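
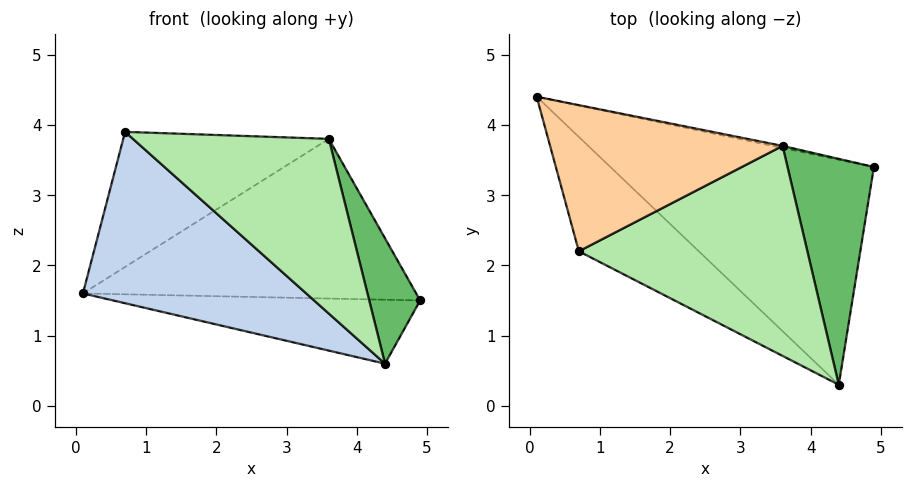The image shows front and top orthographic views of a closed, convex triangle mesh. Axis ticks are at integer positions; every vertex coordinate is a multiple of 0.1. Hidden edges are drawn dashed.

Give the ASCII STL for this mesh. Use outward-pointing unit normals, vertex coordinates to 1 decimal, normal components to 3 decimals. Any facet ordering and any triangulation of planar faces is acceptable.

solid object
 facet normal 0.037 0.273 -0.961
  outer loop
   vertex 4.4 0.3 0.6
   vertex 0.1 4.4 1.6
   vertex 4.9 3.4 1.5
  endloop
 endfacet
 facet normal -0.678 -0.611 -0.408
  outer loop
   vertex 0.7 2.2 3.9
   vertex 0.1 4.4 1.6
   vertex 4.4 0.3 0.6
  endloop
 endfacet
 facet normal 0.204 0.979 -0.013
  outer loop
   vertex 3.6 3.7 3.8
   vertex 4.9 3.4 1.5
   vertex 0.1 4.4 1.6
  endloop
 endfacet
 facet normal -0.310 0.645 0.698
  outer loop
   vertex 3.6 3.7 3.8
   vertex 0.1 4.4 1.6
   vertex 0.7 2.2 3.9
  endloop
 endfacet
 facet normal 0.820 -0.277 0.500
  outer loop
   vertex 3.6 3.7 3.8
   vertex 4.4 0.3 0.6
   vertex 4.9 3.4 1.5
  endloop
 endfacet
 facet normal 0.336 -0.602 0.724
  outer loop
   vertex 3.6 3.7 3.8
   vertex 0.7 2.2 3.9
   vertex 4.4 0.3 0.6
  endloop
 endfacet
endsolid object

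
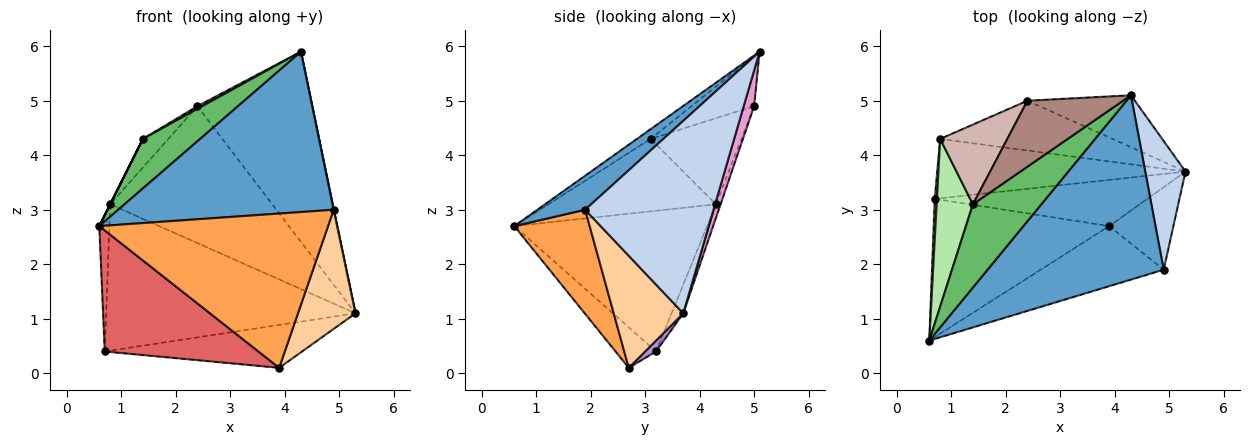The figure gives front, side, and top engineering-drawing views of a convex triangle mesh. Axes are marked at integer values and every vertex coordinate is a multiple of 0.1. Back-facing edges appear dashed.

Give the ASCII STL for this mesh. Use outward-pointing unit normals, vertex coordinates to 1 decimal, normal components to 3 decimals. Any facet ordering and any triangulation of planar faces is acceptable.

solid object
 facet normal 0.144 -0.650 0.747
  outer loop
   vertex 4.9 1.9 3.0
   vertex 4.3 5.1 5.9
   vertex 0.6 0.6 2.7
  endloop
 endfacet
 facet normal 0.979 -0.002 0.204
  outer loop
   vertex 4.9 1.9 3.0
   vertex 5.3 3.7 1.1
   vertex 4.3 5.1 5.9
  endloop
 endfacet
 facet normal 0.294 -0.891 -0.347
  outer loop
   vertex 4.9 1.9 3.0
   vertex 0.6 0.6 2.7
   vertex 3.9 2.7 0.1
  endloop
 endfacet
 facet normal 0.705 -0.583 -0.404
  outer loop
   vertex 4.9 1.9 3.0
   vertex 3.9 2.7 0.1
   vertex 5.3 3.7 1.1
  endloop
 endfacet
 facet normal -0.121 -0.507 0.853
  outer loop
   vertex 1.4 3.1 4.3
   vertex 0.6 0.6 2.7
   vertex 4.3 5.1 5.9
  endloop
 endfacet
 facet normal -0.894 0.000 0.447
  outer loop
   vertex 1.4 3.1 4.3
   vertex 0.8 4.3 3.1
   vertex 0.6 0.6 2.7
  endloop
 endfacet
 facet normal -0.171 -0.649 -0.741
  outer loop
   vertex 0.7 3.2 0.4
   vertex 3.9 2.7 0.1
   vertex 0.6 0.6 2.7
  endloop
 endfacet
 facet normal -0.999 0.052 0.016
  outer loop
   vertex 0.7 3.2 0.4
   vertex 0.6 0.6 2.7
   vertex 0.8 4.3 3.1
  endloop
 endfacet
 facet normal 0.038 0.680 -0.732
  outer loop
   vertex 0.7 3.2 0.4
   vertex 5.3 3.7 1.1
   vertex 3.9 2.7 0.1
  endloop
 endfacet
 facet normal -0.043 0.926 -0.376
  outer loop
   vertex 0.7 3.2 0.4
   vertex 0.8 4.3 3.1
   vertex 5.3 3.7 1.1
  endloop
 endfacet
 facet normal -0.464 -0.035 0.885
  outer loop
   vertex 2.4 5.0 4.9
   vertex 1.4 3.1 4.3
   vertex 4.3 5.1 5.9
  endloop
 endfacet
 facet normal -0.770 0.216 0.601
  outer loop
   vertex 2.4 5.0 4.9
   vertex 0.8 4.3 3.1
   vertex 1.4 3.1 4.3
  endloop
 endfacet
 facet normal 0.087 0.961 -0.262
  outer loop
   vertex 2.4 5.0 4.9
   vertex 4.3 5.1 5.9
   vertex 5.3 3.7 1.1
  endloop
 endfacet
 facet normal -0.027 0.939 -0.342
  outer loop
   vertex 2.4 5.0 4.9
   vertex 5.3 3.7 1.1
   vertex 0.8 4.3 3.1
  endloop
 endfacet
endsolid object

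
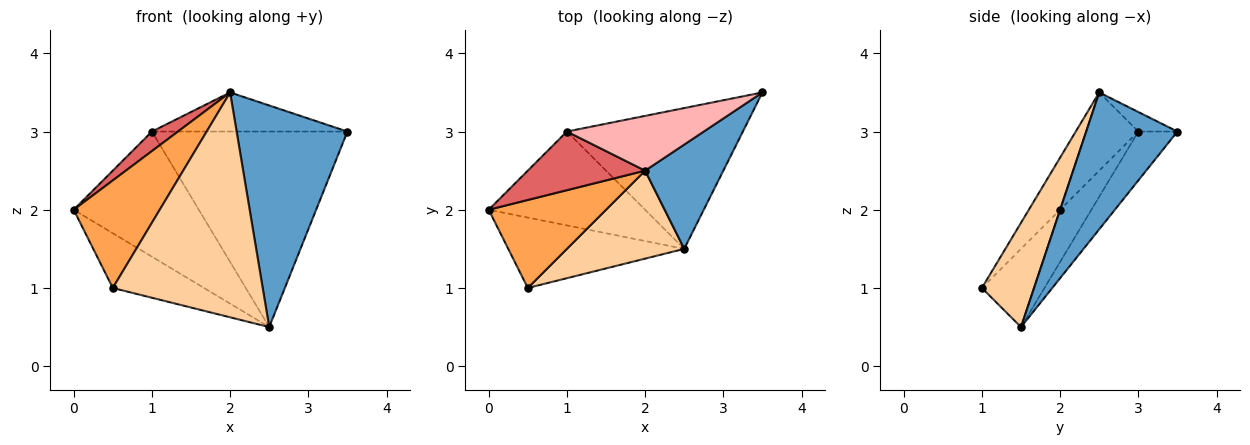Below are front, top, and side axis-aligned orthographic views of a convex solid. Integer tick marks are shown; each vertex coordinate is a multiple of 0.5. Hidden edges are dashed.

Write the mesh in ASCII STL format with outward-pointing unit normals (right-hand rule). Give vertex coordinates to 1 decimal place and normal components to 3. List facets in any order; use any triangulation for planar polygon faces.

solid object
 facet normal 0.598 -0.726 0.341
  outer loop
   vertex 2.0 2.5 3.5
   vertex 2.5 1.5 0.5
   vertex 3.5 3.5 3.0
  endloop
 endfacet
 facet normal -0.331 0.579 -0.745
  outer loop
   vertex 0.5 1.0 1.0
   vertex 0.0 2.0 2.0
   vertex 2.5 1.5 0.5
  endloop
 endfacet
 facet normal -0.271 -0.745 0.610
  outer loop
   vertex 0.5 1.0 1.0
   vertex 2.0 2.5 3.5
   vertex 0.0 2.0 2.0
  endloop
 endfacet
 facet normal 0.308 -0.886 0.347
  outer loop
   vertex 0.5 1.0 1.0
   vertex 2.5 1.5 0.5
   vertex 2.0 2.5 3.5
  endloop
 endfacet
 facet normal -0.196 0.784 -0.588
  outer loop
   vertex 1.0 3.0 3.0
   vertex 2.5 1.5 0.5
   vertex 0.0 2.0 2.0
  endloop
 endfacet
 facet normal -0.160 0.801 -0.577
  outer loop
   vertex 1.0 3.0 3.0
   vertex 3.5 3.5 3.0
   vertex 2.5 1.5 0.5
  endloop
 endfacet
 facet normal -0.535 -0.267 0.802
  outer loop
   vertex 1.0 3.0 3.0
   vertex 0.0 2.0 2.0
   vertex 2.0 2.5 3.5
  endloop
 endfacet
 facet normal -0.115 0.577 0.808
  outer loop
   vertex 1.0 3.0 3.0
   vertex 2.0 2.5 3.5
   vertex 3.5 3.5 3.0
  endloop
 endfacet
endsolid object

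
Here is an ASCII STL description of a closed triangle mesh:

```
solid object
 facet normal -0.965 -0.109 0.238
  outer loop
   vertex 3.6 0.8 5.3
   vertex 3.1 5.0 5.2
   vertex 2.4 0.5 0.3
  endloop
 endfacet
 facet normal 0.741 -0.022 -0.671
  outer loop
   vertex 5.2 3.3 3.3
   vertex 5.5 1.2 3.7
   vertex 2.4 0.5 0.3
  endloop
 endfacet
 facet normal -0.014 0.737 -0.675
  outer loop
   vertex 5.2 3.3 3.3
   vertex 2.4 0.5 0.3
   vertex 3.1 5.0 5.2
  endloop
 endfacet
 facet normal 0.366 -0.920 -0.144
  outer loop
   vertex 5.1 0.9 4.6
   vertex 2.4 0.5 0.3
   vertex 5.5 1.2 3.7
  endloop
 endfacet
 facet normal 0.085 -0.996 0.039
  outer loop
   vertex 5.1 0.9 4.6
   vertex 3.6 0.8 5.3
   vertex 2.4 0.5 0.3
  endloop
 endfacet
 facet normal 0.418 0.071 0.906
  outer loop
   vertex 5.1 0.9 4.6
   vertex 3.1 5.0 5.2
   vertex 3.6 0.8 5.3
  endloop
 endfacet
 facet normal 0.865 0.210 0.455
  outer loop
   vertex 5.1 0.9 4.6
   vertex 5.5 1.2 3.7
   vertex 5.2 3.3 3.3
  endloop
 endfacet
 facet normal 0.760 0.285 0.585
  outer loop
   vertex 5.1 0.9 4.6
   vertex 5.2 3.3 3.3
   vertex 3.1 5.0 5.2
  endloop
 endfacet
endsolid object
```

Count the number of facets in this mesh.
8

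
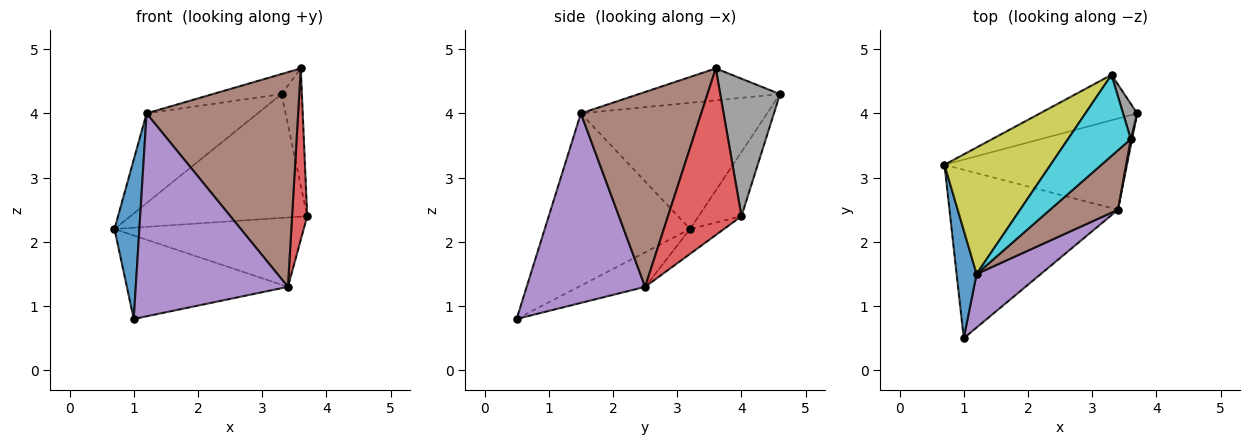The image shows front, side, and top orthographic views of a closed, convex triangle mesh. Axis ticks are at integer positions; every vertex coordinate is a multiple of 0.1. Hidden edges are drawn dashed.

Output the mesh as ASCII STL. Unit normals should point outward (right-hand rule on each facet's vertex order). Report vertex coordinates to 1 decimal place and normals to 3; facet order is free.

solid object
 facet normal -0.979 -0.168 0.114
  outer loop
   vertex 1.2 1.5 4.0
   vertex 0.7 3.2 2.2
   vertex 1.0 0.5 0.8
  endloop
 endfacet
 facet normal -0.108 0.602 -0.791
  outer loop
   vertex 3.4 2.5 1.3
   vertex 0.7 3.2 2.2
   vertex 3.7 4.0 2.4
  endloop
 endfacet
 facet normal -0.180 0.437 -0.881
  outer loop
   vertex 3.4 2.5 1.3
   vertex 1.0 0.5 0.8
   vertex 0.7 3.2 2.2
  endloop
 endfacet
 facet normal 0.979 -0.201 0.008
  outer loop
   vertex 3.4 2.5 1.3
   vertex 3.7 4.0 2.4
   vertex 3.6 3.6 4.7
  endloop
 endfacet
 facet normal 0.601 -0.773 0.204
  outer loop
   vertex 3.4 2.5 1.3
   vertex 1.2 1.5 4.0
   vertex 1.0 0.5 0.8
  endloop
 endfacet
 facet normal 0.608 -0.765 0.212
  outer loop
   vertex 3.4 2.5 1.3
   vertex 3.6 3.6 4.7
   vertex 1.2 1.5 4.0
  endloop
 endfacet
 facet normal -0.222 0.915 -0.336
  outer loop
   vertex 3.3 4.6 4.3
   vertex 3.7 4.0 2.4
   vertex 0.7 3.2 2.2
  endloop
 endfacet
 facet normal 0.942 0.321 0.097
  outer loop
   vertex 3.3 4.6 4.3
   vertex 3.6 3.6 4.7
   vertex 3.7 4.0 2.4
  endloop
 endfacet
 facet normal -0.696 0.415 0.585
  outer loop
   vertex 3.3 4.6 4.3
   vertex 0.7 3.2 2.2
   vertex 1.2 1.5 4.0
  endloop
 endfacet
 facet normal -0.442 0.215 0.871
  outer loop
   vertex 3.3 4.6 4.3
   vertex 1.2 1.5 4.0
   vertex 3.6 3.6 4.7
  endloop
 endfacet
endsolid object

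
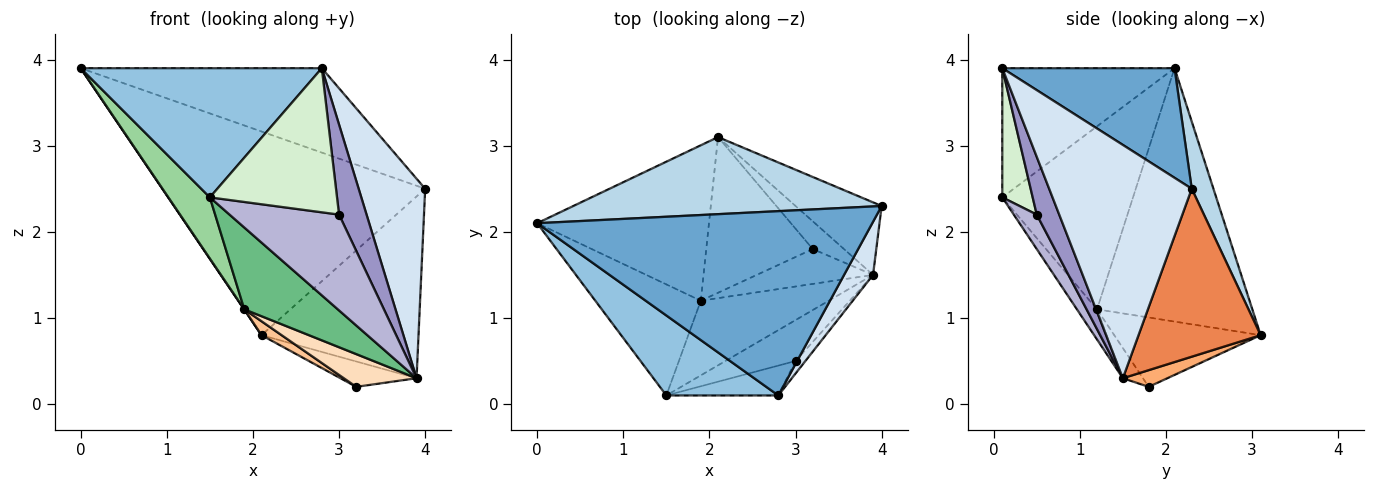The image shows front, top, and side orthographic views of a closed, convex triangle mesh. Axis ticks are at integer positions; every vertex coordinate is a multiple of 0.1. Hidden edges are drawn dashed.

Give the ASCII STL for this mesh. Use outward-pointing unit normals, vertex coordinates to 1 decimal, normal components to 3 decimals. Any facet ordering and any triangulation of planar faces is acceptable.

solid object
 facet normal 0.285 0.399 0.871
  outer loop
   vertex 2.8 0.1 3.9
   vertex 4.0 2.3 2.5
   vertex 0.0 2.1 3.9
  endloop
 endfacet
 facet normal -0.519 -0.727 0.450
  outer loop
   vertex 1.5 0.1 2.4
   vertex 2.8 0.1 3.9
   vertex 0.0 2.1 3.9
  endloop
 endfacet
 facet normal 0.077 0.933 0.353
  outer loop
   vertex 2.1 3.1 0.8
   vertex 0.0 2.1 3.9
   vertex 4.0 2.3 2.5
  endloop
 endfacet
 facet normal 0.901 -0.420 0.112
  outer loop
   vertex 3.9 1.5 0.3
   vertex 4.0 2.3 2.5
   vertex 2.8 0.1 3.9
  endloop
 endfacet
 facet normal 0.586 0.753 -0.300
  outer loop
   vertex 3.9 1.5 0.3
   vertex 2.1 3.1 0.8
   vertex 4.0 2.3 2.5
  endloop
 endfacet
 facet normal 0.367 0.627 -0.687
  outer loop
   vertex 3.9 1.5 0.3
   vertex 3.2 1.8 0.2
   vertex 2.1 3.1 0.8
  endloop
 endfacet
 facet normal -0.544 -0.075 -0.836
  outer loop
   vertex 1.9 1.2 1.1
   vertex 2.1 3.1 0.8
   vertex 3.2 1.8 0.2
  endloop
 endfacet
 facet normal -0.186 -0.672 -0.717
  outer loop
   vertex 1.9 1.2 1.1
   vertex 3.2 1.8 0.2
   vertex 3.9 1.5 0.3
  endloop
 endfacet
 facet normal -0.157 -0.730 -0.666
  outer loop
   vertex 1.9 1.2 1.1
   vertex 3.9 1.5 0.3
   vertex 1.5 0.1 2.4
  endloop
 endfacet
 facet normal -0.835 -0.265 -0.482
  outer loop
   vertex 1.9 1.2 1.1
   vertex 1.5 0.1 2.4
   vertex 0.0 2.1 3.9
  endloop
 endfacet
 facet normal -0.828 -0.001 -0.561
  outer loop
   vertex 1.9 1.2 1.1
   vertex 0.0 2.1 3.9
   vertex 2.1 3.1 0.8
  endloop
 endfacet
 facet normal 0.228 -0.953 -0.198
  outer loop
   vertex 3.0 0.5 2.2
   vertex 2.8 0.1 3.9
   vertex 1.5 0.1 2.4
  endloop
 endfacet
 facet normal 0.629 -0.770 -0.107
  outer loop
   vertex 3.0 0.5 2.2
   vertex 3.9 1.5 0.3
   vertex 2.8 0.1 3.9
  endloop
 endfacet
 facet normal 0.189 -0.903 -0.386
  outer loop
   vertex 3.0 0.5 2.2
   vertex 1.5 0.1 2.4
   vertex 3.9 1.5 0.3
  endloop
 endfacet
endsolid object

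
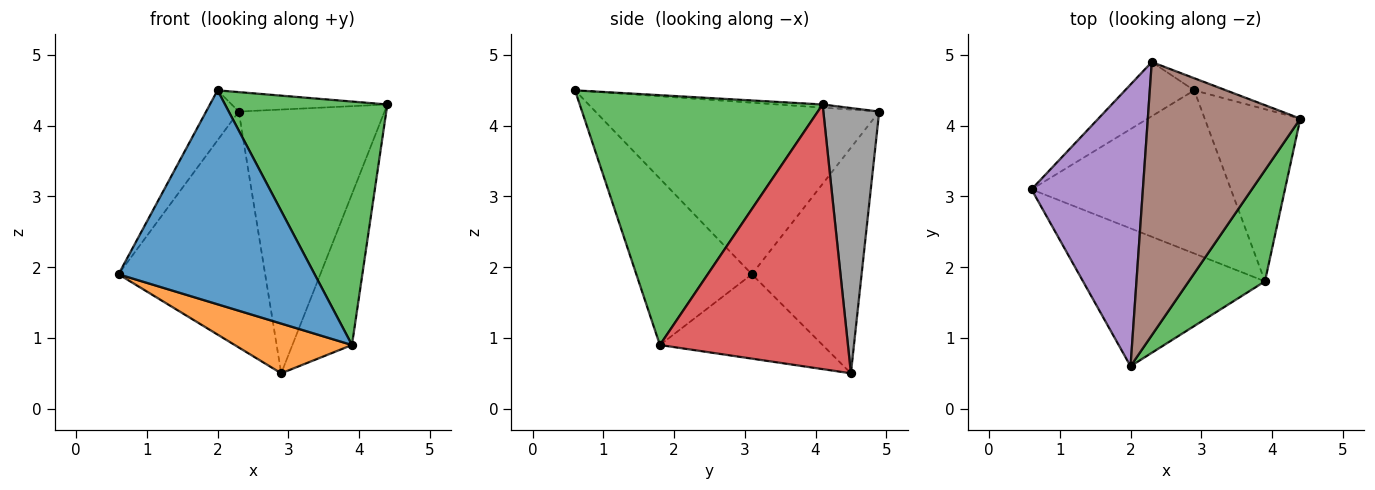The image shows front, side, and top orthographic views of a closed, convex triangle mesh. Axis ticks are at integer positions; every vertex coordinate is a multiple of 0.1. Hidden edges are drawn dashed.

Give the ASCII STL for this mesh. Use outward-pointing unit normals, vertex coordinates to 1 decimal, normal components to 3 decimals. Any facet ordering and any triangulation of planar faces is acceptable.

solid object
 facet normal -0.444 -0.753 -0.485
  outer loop
   vertex 3.9 1.8 0.9
   vertex 2.0 0.6 4.5
   vertex 0.6 3.1 1.9
  endloop
 endfacet
 facet normal -0.375 -0.270 -0.887
  outer loop
   vertex 3.9 1.8 0.9
   vertex 0.6 3.1 1.9
   vertex 2.9 4.5 0.5
  endloop
 endfacet
 facet normal 0.806 -0.539 0.246
  outer loop
   vertex 3.9 1.8 0.9
   vertex 4.4 4.1 4.3
   vertex 2.0 0.6 4.5
  endloop
 endfacet
 facet normal 0.901 0.286 -0.326
  outer loop
   vertex 3.9 1.8 0.9
   vertex 2.9 4.5 0.5
   vertex 4.4 4.1 4.3
  endloop
 endfacet
 facet normal -0.835 0.096 0.542
  outer loop
   vertex 2.3 4.9 4.2
   vertex 0.6 3.1 1.9
   vertex 2.0 0.6 4.5
  endloop
 endfacet
 facet normal -0.020 0.071 0.997
  outer loop
   vertex 2.3 4.9 4.2
   vertex 2.0 0.6 4.5
   vertex 4.4 4.1 4.3
  endloop
 endfacet
 facet normal -0.589 0.787 -0.181
  outer loop
   vertex 2.3 4.9 4.2
   vertex 2.9 4.5 0.5
   vertex 0.6 3.1 1.9
  endloop
 endfacet
 facet normal 0.357 0.933 -0.043
  outer loop
   vertex 2.3 4.9 4.2
   vertex 4.4 4.1 4.3
   vertex 2.9 4.5 0.5
  endloop
 endfacet
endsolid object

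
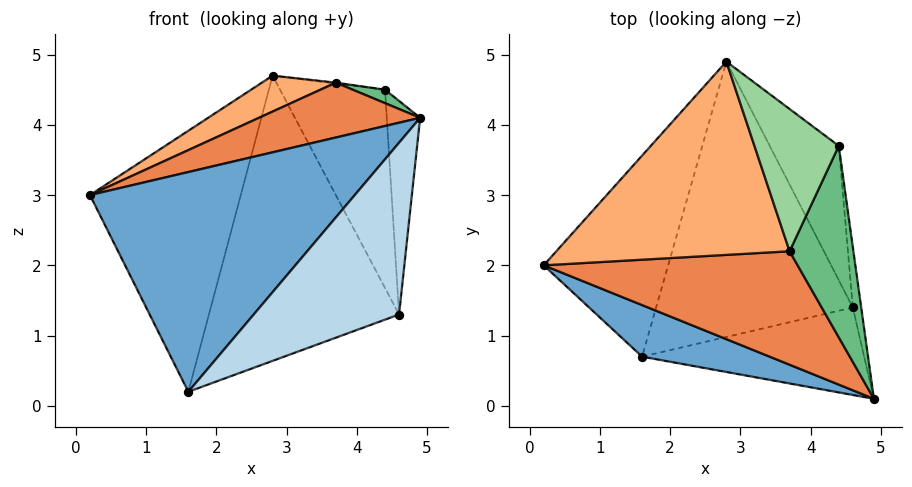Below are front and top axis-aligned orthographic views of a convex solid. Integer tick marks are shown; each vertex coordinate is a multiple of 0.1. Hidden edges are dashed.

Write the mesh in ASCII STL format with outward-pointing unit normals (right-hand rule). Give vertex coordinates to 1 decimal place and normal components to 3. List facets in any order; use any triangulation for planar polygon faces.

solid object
 facet normal -0.408 -0.889 0.209
  outer loop
   vertex 1.6 0.7 0.2
   vertex 4.9 0.1 4.1
   vertex 0.2 2.0 3.0
  endloop
 endfacet
 facet normal -0.436 0.713 -0.549
  outer loop
   vertex 1.6 0.7 0.2
   vertex 0.2 2.0 3.0
   vertex 2.8 4.9 4.7
  endloop
 endfacet
 facet normal 0.351 -0.835 -0.425
  outer loop
   vertex 4.6 1.4 1.3
   vertex 4.9 0.1 4.1
   vertex 1.6 0.7 0.2
  endloop
 endfacet
 facet normal 0.086 0.717 -0.692
  outer loop
   vertex 4.6 1.4 1.3
   vertex 1.6 0.7 0.2
   vertex 2.8 4.9 4.7
  endloop
 endfacet
 facet normal -0.361 -0.406 0.840
  outer loop
   vertex 3.7 2.2 4.6
   vertex 0.2 2.0 3.0
   vertex 4.9 0.1 4.1
  endloop
 endfacet
 facet normal -0.402 -0.167 0.900
  outer loop
   vertex 3.7 2.2 4.6
   vertex 2.8 4.9 4.7
   vertex 0.2 2.0 3.0
  endloop
 endfacet
 facet normal 0.989 0.142 -0.040
  outer loop
   vertex 4.4 3.7 4.5
   vertex 4.9 0.1 4.1
   vertex 4.6 1.4 1.3
  endloop
 endfacet
 facet normal 0.483 0.725 -0.491
  outer loop
   vertex 4.4 3.7 4.5
   vertex 4.6 1.4 1.3
   vertex 2.8 4.9 4.7
  endloop
 endfacet
 facet normal 0.281 -0.067 0.957
  outer loop
   vertex 4.4 3.7 4.5
   vertex 3.7 2.2 4.6
   vertex 4.9 0.1 4.1
  endloop
 endfacet
 facet normal 0.129 0.006 0.992
  outer loop
   vertex 4.4 3.7 4.5
   vertex 2.8 4.9 4.7
   vertex 3.7 2.2 4.6
  endloop
 endfacet
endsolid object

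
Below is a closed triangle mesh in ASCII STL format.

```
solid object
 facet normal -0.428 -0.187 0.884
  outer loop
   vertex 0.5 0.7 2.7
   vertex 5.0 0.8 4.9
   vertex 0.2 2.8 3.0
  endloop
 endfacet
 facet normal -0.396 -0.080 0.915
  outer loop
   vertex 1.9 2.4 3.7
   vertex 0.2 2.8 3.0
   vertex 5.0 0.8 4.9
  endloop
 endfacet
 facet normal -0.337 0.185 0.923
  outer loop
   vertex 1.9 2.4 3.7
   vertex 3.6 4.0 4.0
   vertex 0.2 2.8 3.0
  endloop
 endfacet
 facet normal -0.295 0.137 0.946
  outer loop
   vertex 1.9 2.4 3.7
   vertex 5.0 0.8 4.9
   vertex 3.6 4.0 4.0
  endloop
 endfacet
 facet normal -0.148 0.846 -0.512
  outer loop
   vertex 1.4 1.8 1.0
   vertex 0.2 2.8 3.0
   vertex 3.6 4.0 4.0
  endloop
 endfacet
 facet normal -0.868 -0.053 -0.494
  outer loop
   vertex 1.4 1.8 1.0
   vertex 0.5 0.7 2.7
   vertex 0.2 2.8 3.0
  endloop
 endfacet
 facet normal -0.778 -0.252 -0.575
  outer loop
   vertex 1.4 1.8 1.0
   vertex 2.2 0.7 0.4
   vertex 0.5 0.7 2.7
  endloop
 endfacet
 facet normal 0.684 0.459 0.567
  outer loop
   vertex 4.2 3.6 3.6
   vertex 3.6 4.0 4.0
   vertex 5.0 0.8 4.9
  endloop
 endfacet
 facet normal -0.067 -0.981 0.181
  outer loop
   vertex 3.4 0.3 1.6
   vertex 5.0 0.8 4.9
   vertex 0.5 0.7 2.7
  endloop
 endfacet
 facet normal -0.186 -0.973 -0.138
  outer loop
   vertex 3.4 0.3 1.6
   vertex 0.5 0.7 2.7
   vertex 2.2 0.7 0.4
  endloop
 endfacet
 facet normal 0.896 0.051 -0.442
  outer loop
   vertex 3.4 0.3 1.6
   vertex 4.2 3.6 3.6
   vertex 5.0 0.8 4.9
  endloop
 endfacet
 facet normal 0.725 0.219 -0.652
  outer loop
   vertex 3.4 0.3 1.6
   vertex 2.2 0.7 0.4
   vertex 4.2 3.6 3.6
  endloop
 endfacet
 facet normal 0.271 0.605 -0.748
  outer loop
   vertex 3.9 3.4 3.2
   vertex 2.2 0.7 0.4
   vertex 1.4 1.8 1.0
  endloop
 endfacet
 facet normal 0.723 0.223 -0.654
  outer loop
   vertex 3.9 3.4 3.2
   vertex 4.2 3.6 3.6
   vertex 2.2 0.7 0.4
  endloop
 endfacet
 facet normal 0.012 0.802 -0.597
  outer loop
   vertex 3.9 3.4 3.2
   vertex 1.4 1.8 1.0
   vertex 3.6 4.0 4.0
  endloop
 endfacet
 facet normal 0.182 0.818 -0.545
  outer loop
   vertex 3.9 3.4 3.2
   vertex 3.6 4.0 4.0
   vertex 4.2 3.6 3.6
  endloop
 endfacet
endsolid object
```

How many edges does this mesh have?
24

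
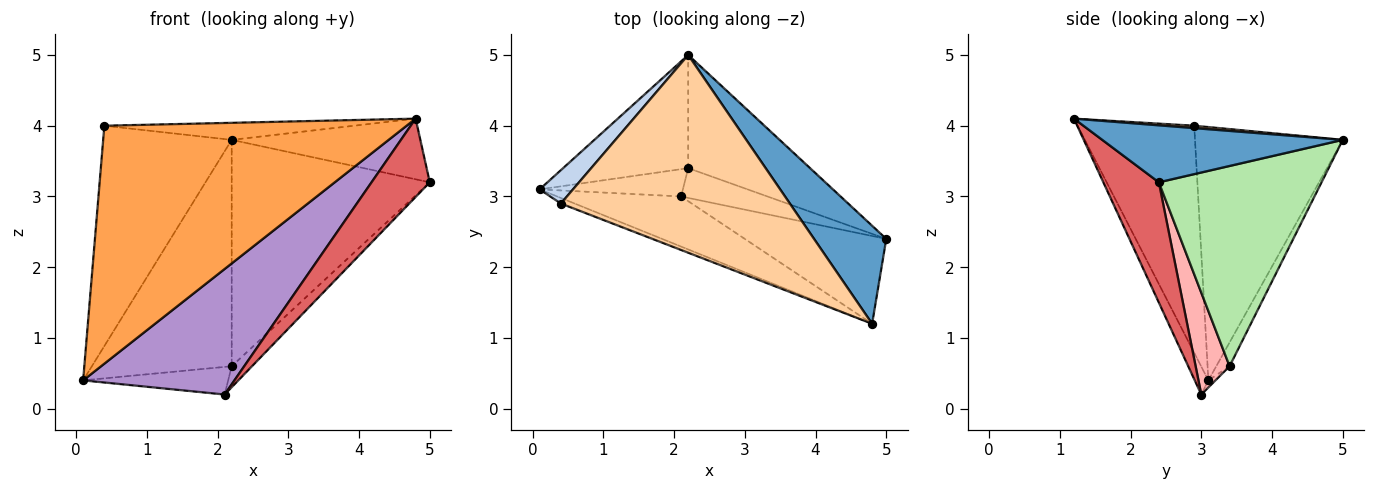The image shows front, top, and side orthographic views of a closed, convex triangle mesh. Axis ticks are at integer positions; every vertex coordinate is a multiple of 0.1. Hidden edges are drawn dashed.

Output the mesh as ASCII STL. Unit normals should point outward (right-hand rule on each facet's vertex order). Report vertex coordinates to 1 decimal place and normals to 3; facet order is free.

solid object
 facet normal 0.557 0.437 0.706
  outer loop
   vertex 4.8 1.2 4.1
   vertex 5.0 2.4 3.2
   vertex 2.2 5.0 3.8
  endloop
 endfacet
 facet normal -0.751 0.653 0.099
  outer loop
   vertex 0.4 2.9 4.0
   vertex 2.2 5.0 3.8
   vertex 0.1 3.1 0.4
  endloop
 endfacet
 facet normal -0.360 -0.933 -0.022
  outer loop
   vertex 0.4 2.9 4.0
   vertex 0.1 3.1 0.4
   vertex 4.8 1.2 4.1
  endloop
 endfacet
 facet normal 0.011 0.086 0.996
  outer loop
   vertex 0.4 2.9 4.0
   vertex 4.8 1.2 4.1
   vertex 2.2 5.0 3.8
  endloop
 endfacet
 facet normal -0.085 0.891 -0.446
  outer loop
   vertex 2.2 3.4 0.6
   vertex 0.1 3.1 0.4
   vertex 2.2 5.0 3.8
  endloop
 endfacet
 facet normal 0.592 0.721 -0.360
  outer loop
   vertex 2.2 3.4 0.6
   vertex 2.2 5.0 3.8
   vertex 5.0 2.4 3.2
  endloop
 endfacet
 facet normal 0.536 -0.562 -0.630
  outer loop
   vertex 2.1 3.0 0.2
   vertex 5.0 2.4 3.2
   vertex 4.8 1.2 4.1
  endloop
 endfacet
 facet normal 0.694 0.415 -0.588
  outer loop
   vertex 2.1 3.0 0.2
   vertex 2.2 3.4 0.6
   vertex 5.0 2.4 3.2
  endloop
 endfacet
 facet normal -0.083 -0.925 -0.370
  outer loop
   vertex 2.1 3.0 0.2
   vertex 4.8 1.2 4.1
   vertex 0.1 3.1 0.4
  endloop
 endfacet
 facet normal -0.035 0.711 -0.702
  outer loop
   vertex 2.1 3.0 0.2
   vertex 0.1 3.1 0.4
   vertex 2.2 3.4 0.6
  endloop
 endfacet
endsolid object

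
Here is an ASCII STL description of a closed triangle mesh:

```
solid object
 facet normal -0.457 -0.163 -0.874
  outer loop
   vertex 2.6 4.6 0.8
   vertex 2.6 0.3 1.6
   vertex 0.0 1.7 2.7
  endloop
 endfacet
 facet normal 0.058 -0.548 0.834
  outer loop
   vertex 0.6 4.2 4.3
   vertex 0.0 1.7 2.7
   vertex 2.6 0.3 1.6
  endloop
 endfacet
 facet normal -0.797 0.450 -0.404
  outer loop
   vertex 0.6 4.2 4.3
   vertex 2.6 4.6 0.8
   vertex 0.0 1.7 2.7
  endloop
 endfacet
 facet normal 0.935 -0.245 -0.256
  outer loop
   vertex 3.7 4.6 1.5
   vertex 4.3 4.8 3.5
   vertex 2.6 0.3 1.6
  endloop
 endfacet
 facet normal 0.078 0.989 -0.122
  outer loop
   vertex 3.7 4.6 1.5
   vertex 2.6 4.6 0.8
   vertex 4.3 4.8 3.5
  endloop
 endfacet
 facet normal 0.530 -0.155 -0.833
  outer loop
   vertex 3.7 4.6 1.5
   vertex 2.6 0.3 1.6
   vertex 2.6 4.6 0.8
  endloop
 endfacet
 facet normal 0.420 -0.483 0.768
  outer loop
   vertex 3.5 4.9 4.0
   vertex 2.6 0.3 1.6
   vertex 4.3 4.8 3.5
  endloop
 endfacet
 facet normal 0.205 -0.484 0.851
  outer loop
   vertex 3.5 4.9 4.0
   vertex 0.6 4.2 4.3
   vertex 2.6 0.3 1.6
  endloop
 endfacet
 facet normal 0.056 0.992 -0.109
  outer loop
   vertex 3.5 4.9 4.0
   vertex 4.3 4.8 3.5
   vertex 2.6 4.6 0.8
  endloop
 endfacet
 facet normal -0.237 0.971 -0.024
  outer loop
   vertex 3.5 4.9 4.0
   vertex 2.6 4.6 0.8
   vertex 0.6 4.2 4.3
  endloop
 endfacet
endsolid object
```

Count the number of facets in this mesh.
10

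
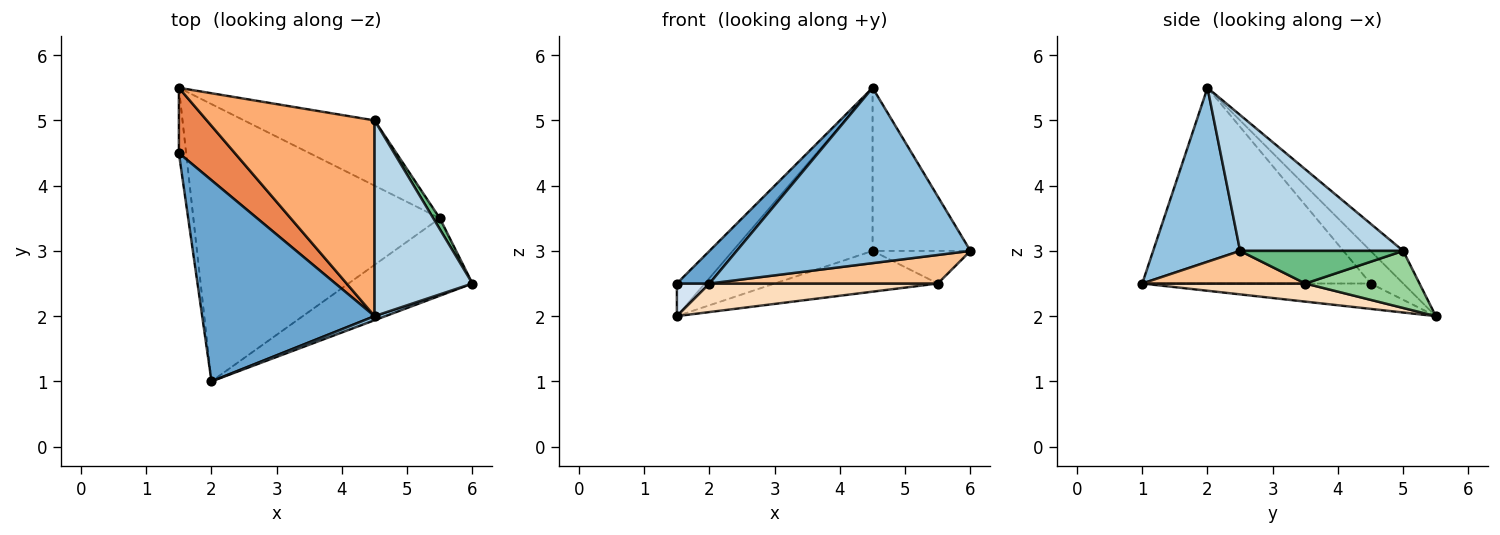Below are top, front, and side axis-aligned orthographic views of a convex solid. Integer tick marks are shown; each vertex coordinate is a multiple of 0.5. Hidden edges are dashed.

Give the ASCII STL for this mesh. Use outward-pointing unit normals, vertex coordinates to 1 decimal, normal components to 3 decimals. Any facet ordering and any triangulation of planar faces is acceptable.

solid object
 facet normal -0.746 -0.107 0.657
  outer loop
   vertex 4.5 2.0 5.5
   vertex 1.5 4.5 2.5
   vertex 2.0 1.0 2.5
  endloop
 endfacet
 facet normal 0.349 -0.937 0.022
  outer loop
   vertex 4.5 2.0 5.5
   vertex 2.0 1.0 2.5
   vertex 6.0 2.5 3.0
  endloop
 endfacet
 facet normal 0.730 0.438 0.525
  outer loop
   vertex 4.5 5.0 3.0
   vertex 4.5 2.0 5.5
   vertex 6.0 2.5 3.0
  endloop
 endfacet
 facet normal -0.953 -0.136 -0.272
  outer loop
   vertex 1.5 5.5 2.0
   vertex 2.0 1.0 2.5
   vertex 1.5 4.5 2.5
  endloop
 endfacet
 facet normal -0.463 0.396 0.793
  outer loop
   vertex 1.5 5.5 2.0
   vertex 1.5 4.5 2.5
   vertex 4.5 2.0 5.5
  endloop
 endfacet
 facet normal -0.148 0.633 0.760
  outer loop
   vertex 1.5 5.5 2.0
   vertex 4.5 2.0 5.5
   vertex 4.5 5.0 3.0
  endloop
 endfacet
 facet normal 0.240 -0.336 -0.911
  outer loop
   vertex 5.5 3.5 2.5
   vertex 6.0 2.5 3.0
   vertex 2.0 1.0 2.5
  endloop
 endfacet
 facet normal 0.073 -0.102 -0.992
  outer loop
   vertex 5.5 3.5 2.5
   vertex 2.0 1.0 2.5
   vertex 1.5 5.5 2.0
  endloop
 endfacet
 facet normal 0.845 0.507 0.169
  outer loop
   vertex 5.5 3.5 2.5
   vertex 4.5 5.0 3.0
   vertex 6.0 2.5 3.0
  endloop
 endfacet
 facet normal 0.348 0.497 -0.795
  outer loop
   vertex 5.5 3.5 2.5
   vertex 1.5 5.5 2.0
   vertex 4.5 5.0 3.0
  endloop
 endfacet
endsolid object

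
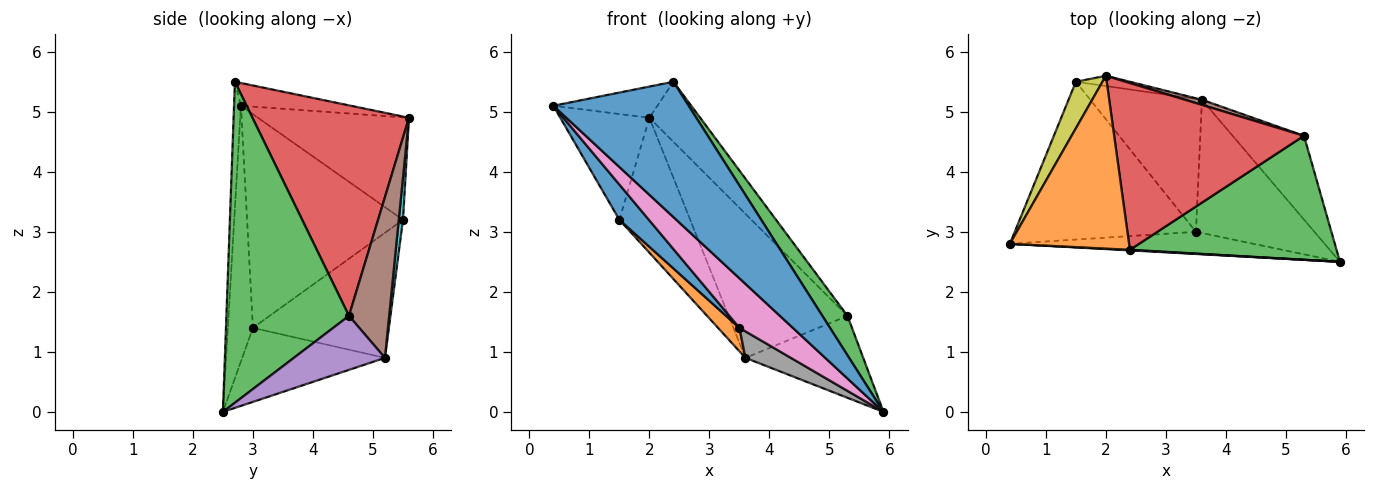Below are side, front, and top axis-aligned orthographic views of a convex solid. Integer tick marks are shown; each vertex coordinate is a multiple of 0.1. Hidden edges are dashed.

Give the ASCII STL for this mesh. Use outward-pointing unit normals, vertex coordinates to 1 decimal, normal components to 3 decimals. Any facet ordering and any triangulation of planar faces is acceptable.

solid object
 facet normal -0.051 -0.999 0.004
  outer loop
   vertex 2.4 2.7 5.5
   vertex 0.4 2.8 5.1
   vertex 5.9 2.5 0.0
  endloop
 endfacet
 facet normal -0.185 0.175 0.967
  outer loop
   vertex 2.4 2.7 5.5
   vertex 2.0 5.6 4.9
   vertex 0.4 2.8 5.1
  endloop
 endfacet
 facet normal 0.829 -0.170 0.533
  outer loop
   vertex 5.3 4.6 1.6
   vertex 2.4 2.7 5.5
   vertex 5.9 2.5 0.0
  endloop
 endfacet
 facet normal 0.722 0.234 0.651
  outer loop
   vertex 5.3 4.6 1.6
   vertex 2.0 5.6 4.9
   vertex 2.4 2.7 5.5
  endloop
 endfacet
 facet normal 0.476 0.615 -0.629
  outer loop
   vertex 5.3 4.6 1.6
   vertex 5.9 2.5 0.0
   vertex 3.6 5.2 0.9
  endloop
 endfacet
 facet normal 0.320 0.947 0.033
  outer loop
   vertex 5.3 4.6 1.6
   vertex 3.6 5.2 0.9
   vertex 2.0 5.6 4.9
  endloop
 endfacet
 facet normal -0.394 -0.839 -0.375
  outer loop
   vertex 3.5 3.0 1.4
   vertex 5.9 2.5 0.0
   vertex 0.4 2.8 5.1
  endloop
 endfacet
 facet normal -0.522 -0.166 -0.836
  outer loop
   vertex 3.5 3.0 1.4
   vertex 3.6 5.2 0.9
   vertex 5.9 2.5 0.0
  endloop
 endfacet
 facet normal -0.841 0.496 0.218
  outer loop
   vertex 1.5 5.5 3.2
   vertex 0.4 2.8 5.1
   vertex 2.0 5.6 4.9
  endloop
 endfacet
 facet normal 0.059 0.995 -0.076
  outer loop
   vertex 1.5 5.5 3.2
   vertex 2.0 5.6 4.9
   vertex 3.6 5.2 0.9
  endloop
 endfacet
 facet normal -0.755 -0.143 -0.640
  outer loop
   vertex 1.5 5.5 3.2
   vertex 3.5 3.0 1.4
   vertex 0.4 2.8 5.1
  endloop
 endfacet
 facet normal -0.741 -0.117 -0.661
  outer loop
   vertex 1.5 5.5 3.2
   vertex 3.6 5.2 0.9
   vertex 3.5 3.0 1.4
  endloop
 endfacet
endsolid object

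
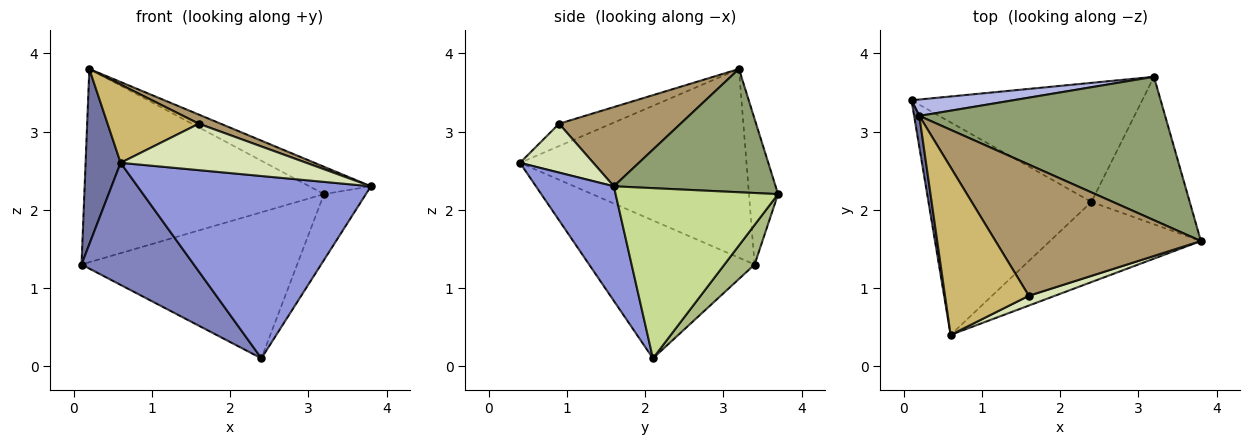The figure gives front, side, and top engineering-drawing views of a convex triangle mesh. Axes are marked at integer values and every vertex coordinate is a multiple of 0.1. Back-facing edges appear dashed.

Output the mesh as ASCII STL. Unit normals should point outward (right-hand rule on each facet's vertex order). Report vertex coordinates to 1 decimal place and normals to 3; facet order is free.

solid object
 facet normal -0.988 -0.153 0.027
  outer loop
   vertex 0.2 3.2 3.8
   vertex 0.1 3.4 1.3
   vertex 0.6 0.4 2.6
  endloop
 endfacet
 facet normal -0.592 -0.402 -0.699
  outer loop
   vertex 2.4 2.1 0.1
   vertex 0.6 0.4 2.6
   vertex 0.1 3.4 1.3
  endloop
 endfacet
 facet normal 0.292 -0.875 -0.385
  outer loop
   vertex 2.4 2.1 0.1
   vertex 3.8 1.6 2.3
   vertex 0.6 0.4 2.6
  endloop
 endfacet
 facet normal -0.120 0.989 0.084
  outer loop
   vertex 3.2 3.7 2.2
   vertex 0.1 3.4 1.3
   vertex 0.2 3.2 3.8
  endloop
 endfacet
 facet normal 0.442 0.168 0.881
  outer loop
   vertex 3.2 3.7 2.2
   vertex 0.2 3.2 3.8
   vertex 3.8 1.6 2.3
  endloop
 endfacet
 facet normal 0.108 0.771 -0.628
  outer loop
   vertex 3.2 3.7 2.2
   vertex 2.4 2.1 0.1
   vertex 0.1 3.4 1.3
  endloop
 endfacet
 facet normal 0.845 0.218 -0.488
  outer loop
   vertex 3.2 3.7 2.2
   vertex 3.8 1.6 2.3
   vertex 2.4 2.1 0.1
  endloop
 endfacet
 facet normal 0.360 -0.913 0.192
  outer loop
   vertex 1.6 0.9 3.1
   vertex 0.6 0.4 2.6
   vertex 3.8 1.6 2.3
  endloop
 endfacet
 facet normal 0.359 -0.065 0.931
  outer loop
   vertex 1.6 0.9 3.1
   vertex 3.8 1.6 2.3
   vertex 0.2 3.2 3.8
  endloop
 endfacet
 facet normal -0.235 -0.411 0.881
  outer loop
   vertex 1.6 0.9 3.1
   vertex 0.2 3.2 3.8
   vertex 0.6 0.4 2.6
  endloop
 endfacet
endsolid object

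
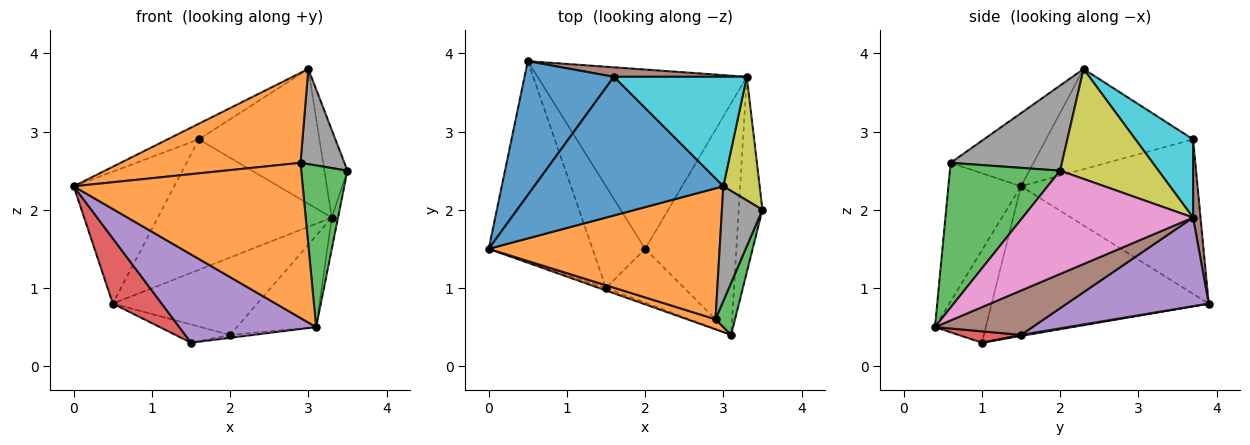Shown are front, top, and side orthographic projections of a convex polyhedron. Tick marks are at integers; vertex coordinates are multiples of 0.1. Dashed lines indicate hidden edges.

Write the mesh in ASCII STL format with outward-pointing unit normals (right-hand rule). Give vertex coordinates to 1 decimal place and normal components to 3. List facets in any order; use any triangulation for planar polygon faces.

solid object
 facet normal -0.776 0.442 0.449
  outer loop
   vertex 1.6 3.7 2.9
   vertex 0.5 3.9 0.8
   vertex 0.0 1.5 2.3
  endloop
 endfacet
 facet normal -0.302 -0.951 0.062
  outer loop
   vertex 2.9 0.6 2.6
   vertex 0.0 1.5 2.3
   vertex 3.1 0.4 0.5
  endloop
 endfacet
 facet normal 0.915 -0.383 0.124
  outer loop
   vertex 2.9 0.6 2.6
   vertex 3.1 0.4 0.5
   vertex 3.5 2.0 2.5
  endloop
 endfacet
 facet normal -0.808 -0.182 -0.560
  outer loop
   vertex 1.5 1.0 0.3
   vertex 0.0 1.5 2.3
   vertex 0.5 3.9 0.8
  endloop
 endfacet
 facet normal -0.348 -0.937 -0.027
  outer loop
   vertex 1.5 1.0 0.3
   vertex 3.1 0.4 0.5
   vertex 0.0 1.5 2.3
  endloop
 endfacet
 facet normal 0.043 0.996 0.073
  outer loop
   vertex 3.3 3.7 1.9
   vertex 0.5 3.9 0.8
   vertex 1.6 3.7 2.9
  endloop
 endfacet
 facet normal 0.974 0.036 -0.223
  outer loop
   vertex 3.3 3.7 1.9
   vertex 3.5 2.0 2.5
   vertex 3.1 0.4 0.5
  endloop
 endfacet
 facet normal 0.851 -0.336 0.405
  outer loop
   vertex 3.0 2.3 3.8
   vertex 2.9 0.6 2.6
   vertex 3.5 2.0 2.5
  endloop
 endfacet
 facet normal 0.927 0.217 0.306
  outer loop
   vertex 3.0 2.3 3.8
   vertex 3.5 2.0 2.5
   vertex 3.3 3.7 1.9
  endloop
 endfacet
 facet normal 0.348 0.728 0.591
  outer loop
   vertex 3.0 2.3 3.8
   vertex 3.3 3.7 1.9
   vertex 1.6 3.7 2.9
  endloop
 endfacet
 facet normal -0.466 0.099 0.879
  outer loop
   vertex 3.0 2.3 3.8
   vertex 1.6 3.7 2.9
   vertex 0.0 1.5 2.3
  endloop
 endfacet
 facet normal -0.253 -0.548 0.797
  outer loop
   vertex 3.0 2.3 3.8
   vertex 0.0 1.5 2.3
   vertex 2.9 0.6 2.6
  endloop
 endfacet
 facet normal 0.020 0.177 -0.984
  outer loop
   vertex 2.0 1.5 0.4
   vertex 1.5 1.0 0.3
   vertex 0.5 3.9 0.8
  endloop
 endfacet
 facet normal 0.144 0.054 -0.988
  outer loop
   vertex 2.0 1.5 0.4
   vertex 3.1 0.4 0.5
   vertex 1.5 1.0 0.3
  endloop
 endfacet
 facet normal 0.363 0.369 -0.856
  outer loop
   vertex 2.0 1.5 0.4
   vertex 0.5 3.9 0.8
   vertex 3.3 3.7 1.9
  endloop
 endfacet
 facet normal 0.412 0.335 -0.848
  outer loop
   vertex 2.0 1.5 0.4
   vertex 3.3 3.7 1.9
   vertex 3.1 0.4 0.5
  endloop
 endfacet
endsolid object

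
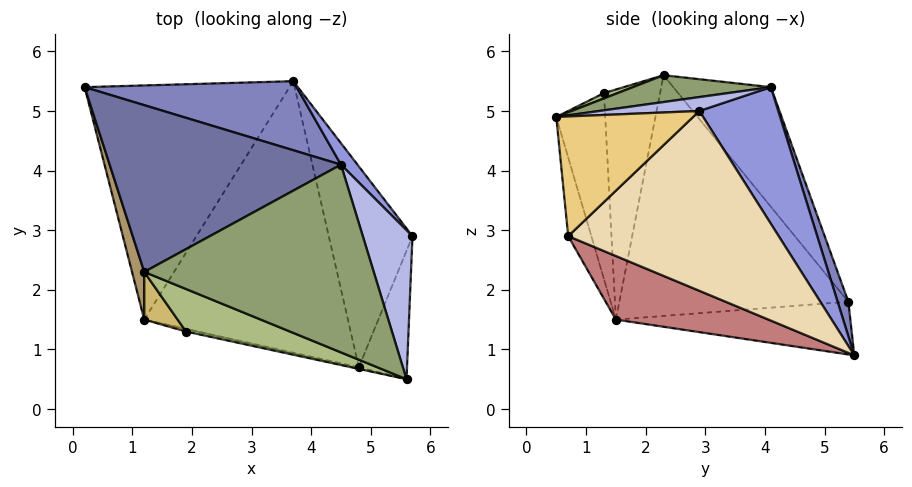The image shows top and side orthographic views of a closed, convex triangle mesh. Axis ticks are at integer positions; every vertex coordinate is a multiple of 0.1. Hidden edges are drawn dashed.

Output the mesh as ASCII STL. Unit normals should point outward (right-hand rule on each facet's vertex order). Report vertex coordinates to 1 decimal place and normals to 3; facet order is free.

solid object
 facet normal -0.335 0.685 0.647
  outer loop
   vertex 4.5 4.1 5.4
   vertex 0.2 5.4 1.8
   vertex 1.2 2.3 5.6
  endloop
 endfacet
 facet normal 0.047 0.956 0.289
  outer loop
   vertex 4.5 4.1 5.4
   vertex 3.7 5.5 0.9
   vertex 0.2 5.4 1.8
  endloop
 endfacet
 facet normal 0.719 0.690 0.087
  outer loop
   vertex 4.5 4.1 5.4
   vertex 5.7 2.9 5.0
   vertex 3.7 5.5 0.9
  endloop
 endfacet
 facet normal 0.269 -0.051 0.962
  outer loop
   vertex 4.5 4.1 5.4
   vertex 5.6 0.5 4.9
   vertex 5.7 2.9 5.0
  endloop
 endfacet
 facet normal 0.115 -0.102 0.988
  outer loop
   vertex 4.5 4.1 5.4
   vertex 1.2 2.3 5.6
   vertex 5.6 0.5 4.9
  endloop
 endfacet
 facet normal 0.049 -0.255 0.966
  outer loop
   vertex 1.9 1.3 5.3
   vertex 5.6 0.5 4.9
   vertex 1.2 2.3 5.6
  endloop
 endfacet
 facet normal -0.249 0.011 -0.968
  outer loop
   vertex 1.2 1.5 1.5
   vertex 0.2 5.4 1.8
   vertex 3.7 5.5 0.9
  endloop
 endfacet
 facet normal -0.213 -0.977 -0.012
  outer loop
   vertex 1.2 1.5 1.5
   vertex 5.6 0.5 4.9
   vertex 1.9 1.3 5.3
  endloop
 endfacet
 facet normal -0.967 -0.252 0.049
  outer loop
   vertex 1.2 1.5 1.5
   vertex 1.2 2.3 5.6
   vertex 0.2 5.4 1.8
  endloop
 endfacet
 facet normal -0.797 -0.593 0.116
  outer loop
   vertex 1.2 1.5 1.5
   vertex 1.9 1.3 5.3
   vertex 1.2 2.3 5.6
  endloop
 endfacet
 facet normal 0.927 -0.023 -0.373
  outer loop
   vertex 4.8 0.7 2.9
   vertex 5.7 2.9 5.0
   vertex 5.6 0.5 4.9
  endloop
 endfacet
 facet normal 0.906 0.032 -0.422
  outer loop
   vertex 4.8 0.7 2.9
   vertex 3.7 5.5 0.9
   vertex 5.7 2.9 5.0
  endloop
 endfacet
 facet normal -0.212 -0.977 -0.013
  outer loop
   vertex 4.8 0.7 2.9
   vertex 5.6 0.5 4.9
   vertex 1.2 1.5 1.5
  endloop
 endfacet
 facet normal 0.283 -0.313 -0.907
  outer loop
   vertex 4.8 0.7 2.9
   vertex 1.2 1.5 1.5
   vertex 3.7 5.5 0.9
  endloop
 endfacet
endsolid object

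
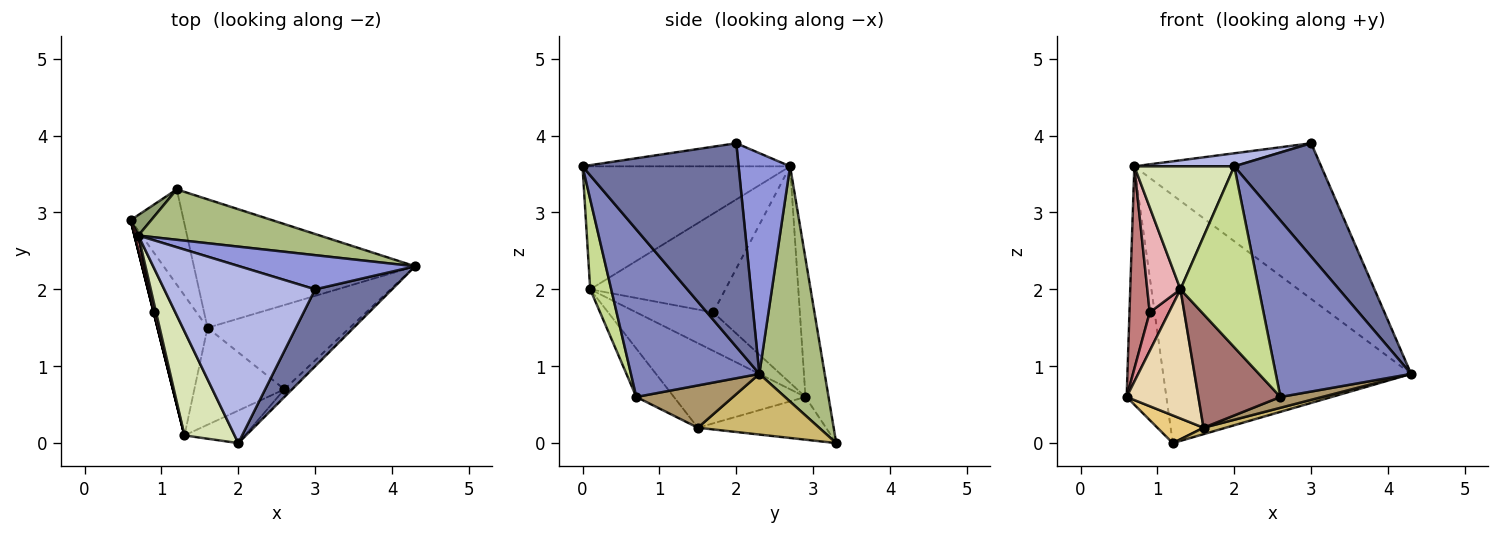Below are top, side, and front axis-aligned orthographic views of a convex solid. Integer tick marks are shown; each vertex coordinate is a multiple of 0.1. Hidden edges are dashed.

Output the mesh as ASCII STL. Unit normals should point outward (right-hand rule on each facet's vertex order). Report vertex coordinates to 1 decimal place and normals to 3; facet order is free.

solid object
 facet normal 0.830 -0.462 0.313
  outer loop
   vertex 3.0 2.0 3.9
   vertex 2.0 0.0 3.6
   vertex 4.3 2.3 0.9
  endloop
 endfacet
 facet normal 0.688 -0.725 -0.032
  outer loop
   vertex 2.6 0.7 0.6
   vertex 4.3 2.3 0.9
   vertex 2.0 0.0 3.6
  endloop
 endfacet
 facet normal 0.260 0.943 0.207
  outer loop
   vertex 0.7 2.7 3.6
   vertex 3.0 2.0 3.9
   vertex 4.3 2.3 0.9
  endloop
 endfacet
 facet normal -0.151 -0.073 0.986
  outer loop
   vertex 0.7 2.7 3.6
   vertex 2.0 0.0 3.6
   vertex 3.0 2.0 3.9
  endloop
 endfacet
 facet normal -0.501 0.862 0.074
  outer loop
   vertex 1.2 3.3 0.0
   vertex 0.6 2.9 0.6
   vertex 0.7 2.7 3.6
  endloop
 endfacet
 facet normal 0.250 0.949 0.193
  outer loop
   vertex 1.2 3.3 0.0
   vertex 0.7 2.7 3.6
   vertex 4.3 2.3 0.9
  endloop
 endfacet
 facet normal 0.255 -0.952 -0.171
  outer loop
   vertex 1.3 0.1 2.0
   vertex 2.6 0.7 0.6
   vertex 2.0 0.0 3.6
  endloop
 endfacet
 facet normal -0.846 -0.407 0.345
  outer loop
   vertex 1.3 0.1 2.0
   vertex 2.0 0.0 3.6
   vertex 0.7 2.7 3.6
  endloop
 endfacet
 facet normal 0.283 -0.122 -0.951
  outer loop
   vertex 1.6 1.5 0.2
   vertex 4.3 2.3 0.9
   vertex 2.6 0.7 0.6
  endloop
 endfacet
 facet normal 0.264 -0.048 -0.963
  outer loop
   vertex 1.6 1.5 0.2
   vertex 1.2 3.3 0.0
   vertex 4.3 2.3 0.9
  endloop
 endfacet
 facet normal -0.612 -0.220 -0.759
  outer loop
   vertex 1.6 1.5 0.2
   vertex 0.6 2.9 0.6
   vertex 1.2 3.3 0.0
  endloop
 endfacet
 facet normal -0.779 -0.425 -0.460
  outer loop
   vertex 1.6 1.5 0.2
   vertex 1.3 0.1 2.0
   vertex 0.6 2.9 0.6
  endloop
 endfacet
 facet normal -0.329 -0.718 -0.613
  outer loop
   vertex 1.6 1.5 0.2
   vertex 2.6 0.7 0.6
   vertex 1.3 0.1 2.0
  endloop
 endfacet
 facet normal -0.974 -0.228 0.017
  outer loop
   vertex 0.9 1.7 1.7
   vertex 0.7 2.7 3.6
   vertex 0.6 2.9 0.6
  endloop
 endfacet
 facet normal -0.970 -0.243 0.000
  outer loop
   vertex 0.9 1.7 1.7
   vertex 0.6 2.9 0.6
   vertex 1.3 0.1 2.0
  endloop
 endfacet
 facet normal -0.971 -0.238 0.023
  outer loop
   vertex 0.9 1.7 1.7
   vertex 1.3 0.1 2.0
   vertex 0.7 2.7 3.6
  endloop
 endfacet
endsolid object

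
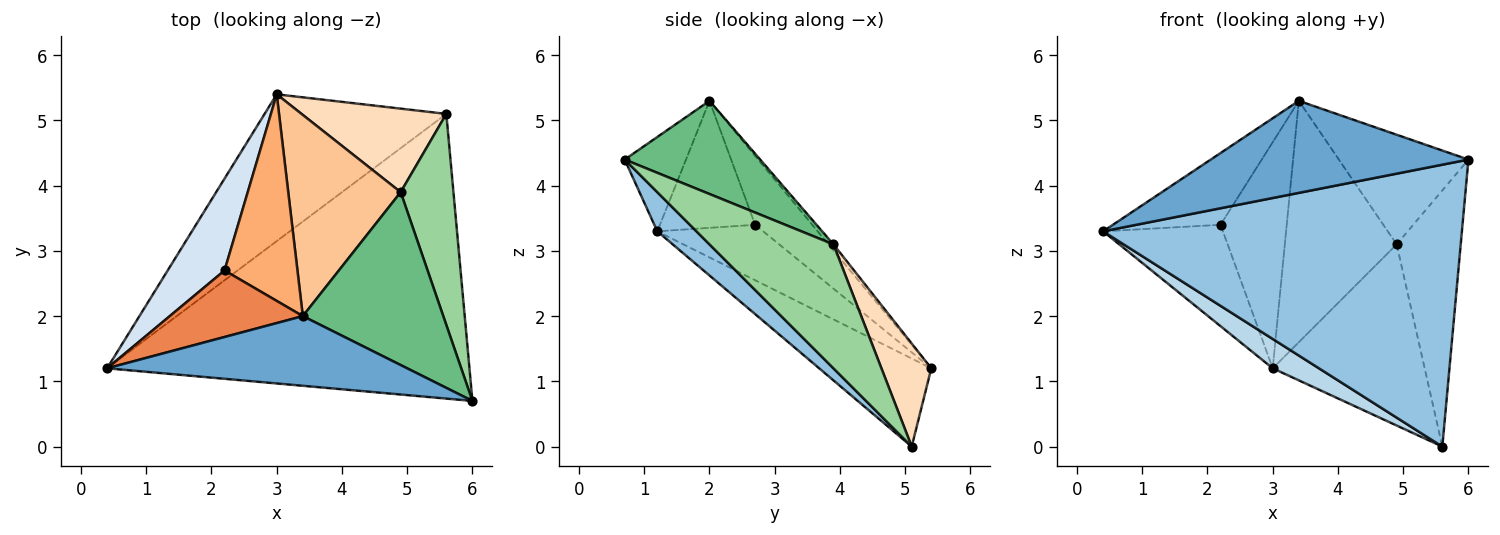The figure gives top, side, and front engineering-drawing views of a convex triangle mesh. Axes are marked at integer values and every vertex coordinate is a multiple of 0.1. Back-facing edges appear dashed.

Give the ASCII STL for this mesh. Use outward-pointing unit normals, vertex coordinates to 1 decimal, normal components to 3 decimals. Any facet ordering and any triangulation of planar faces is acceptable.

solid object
 facet normal -0.186 -0.783 0.593
  outer loop
   vertex 3.4 2.0 5.3
   vertex 0.4 1.2 3.3
   vertex 6.0 0.7 4.4
  endloop
 endfacet
 facet normal 0.077 -0.702 -0.709
  outer loop
   vertex 5.6 5.1 0.0
   vertex 6.0 0.7 4.4
   vertex 0.4 1.2 3.3
  endloop
 endfacet
 facet normal -0.429 -0.177 -0.886
  outer loop
   vertex 5.6 5.1 0.0
   vertex 0.4 1.2 3.3
   vertex 3.0 5.4 1.2
  endloop
 endfacet
 facet normal -0.548 0.620 0.562
  outer loop
   vertex 2.2 2.7 3.4
   vertex 3.0 5.4 1.2
   vertex 0.4 1.2 3.3
  endloop
 endfacet
 facet normal -0.544 0.615 0.570
  outer loop
   vertex 2.2 2.7 3.4
   vertex 0.4 1.2 3.3
   vertex 3.4 2.0 5.3
  endloop
 endfacet
 facet normal -0.537 0.623 0.569
  outer loop
   vertex 2.2 2.7 3.4
   vertex 3.4 2.0 5.3
   vertex 3.0 5.4 1.2
  endloop
 endfacet
 facet normal -0.034 0.768 0.640
  outer loop
   vertex 4.9 3.9 3.1
   vertex 3.0 5.4 1.2
   vertex 3.4 2.0 5.3
  endloop
 endfacet
 facet normal 0.286 0.870 0.401
  outer loop
   vertex 4.9 3.9 3.1
   vertex 5.6 5.1 0.0
   vertex 3.0 5.4 1.2
  endloop
 endfacet
 facet normal 0.489 0.467 0.737
  outer loop
   vertex 4.9 3.9 3.1
   vertex 3.4 2.0 5.3
   vertex 6.0 0.7 4.4
  endloop
 endfacet
 facet normal 0.831 0.429 0.354
  outer loop
   vertex 4.9 3.9 3.1
   vertex 6.0 0.7 4.4
   vertex 5.6 5.1 0.0
  endloop
 endfacet
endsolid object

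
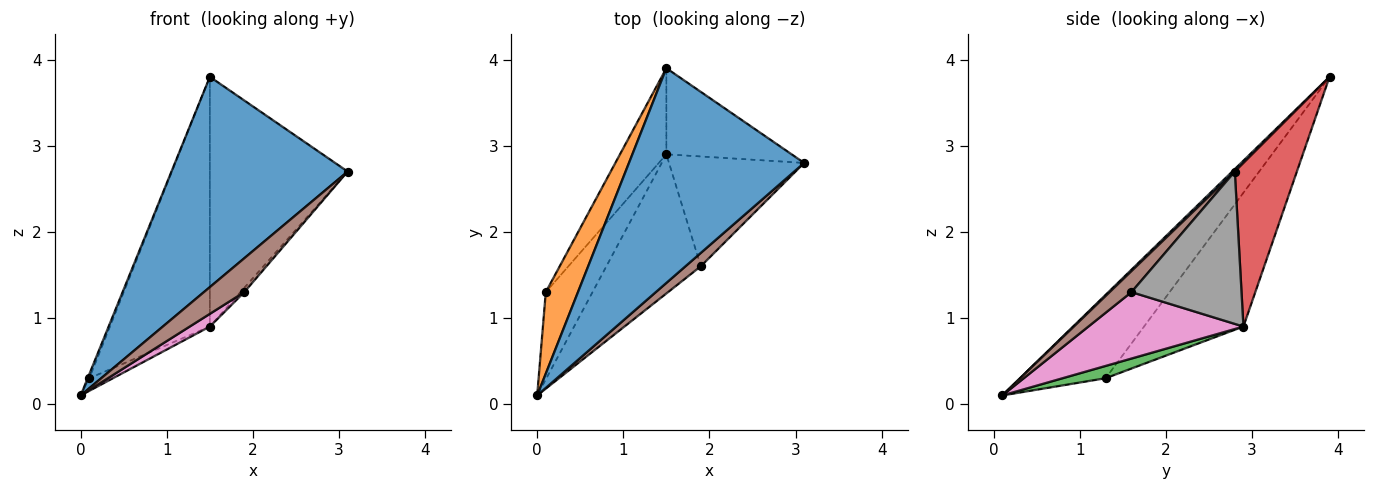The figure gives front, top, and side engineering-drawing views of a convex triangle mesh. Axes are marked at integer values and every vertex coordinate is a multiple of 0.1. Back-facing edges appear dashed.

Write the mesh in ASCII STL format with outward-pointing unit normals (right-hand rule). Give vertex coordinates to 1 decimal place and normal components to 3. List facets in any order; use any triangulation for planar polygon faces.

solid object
 facet normal 0.010 -0.700 0.714
  outer loop
   vertex 1.5 3.9 3.8
   vertex 0.0 0.1 0.1
   vertex 3.1 2.8 2.7
  endloop
 endfacet
 facet normal -0.933 0.018 0.360
  outer loop
   vertex 0.1 1.3 0.3
   vertex 0.0 0.1 0.1
   vertex 1.5 3.9 3.8
  endloop
 endfacet
 facet normal 0.252 0.139 -0.958
  outer loop
   vertex 1.5 2.9 0.9
   vertex 0.0 0.1 0.1
   vertex 0.1 1.3 0.3
  endloop
 endfacet
 facet normal 0.392 0.870 -0.300
  outer loop
   vertex 1.5 2.9 0.9
   vertex 1.5 3.9 3.8
   vertex 3.1 2.8 2.7
  endloop
 endfacet
 facet normal -0.685 0.689 -0.237
  outer loop
   vertex 1.5 2.9 0.9
   vertex 0.1 1.3 0.3
   vertex 1.5 3.9 3.8
  endloop
 endfacet
 facet normal 0.450 -0.831 0.327
  outer loop
   vertex 1.9 1.6 1.3
   vertex 3.1 2.8 2.7
   vertex 0.0 0.1 0.1
  endloop
 endfacet
 facet normal 0.574 -0.074 -0.816
  outer loop
   vertex 1.9 1.6 1.3
   vertex 0.0 0.1 0.1
   vertex 1.5 2.9 0.9
  endloop
 endfacet
 facet normal 0.748 0.026 -0.663
  outer loop
   vertex 1.9 1.6 1.3
   vertex 1.5 2.9 0.9
   vertex 3.1 2.8 2.7
  endloop
 endfacet
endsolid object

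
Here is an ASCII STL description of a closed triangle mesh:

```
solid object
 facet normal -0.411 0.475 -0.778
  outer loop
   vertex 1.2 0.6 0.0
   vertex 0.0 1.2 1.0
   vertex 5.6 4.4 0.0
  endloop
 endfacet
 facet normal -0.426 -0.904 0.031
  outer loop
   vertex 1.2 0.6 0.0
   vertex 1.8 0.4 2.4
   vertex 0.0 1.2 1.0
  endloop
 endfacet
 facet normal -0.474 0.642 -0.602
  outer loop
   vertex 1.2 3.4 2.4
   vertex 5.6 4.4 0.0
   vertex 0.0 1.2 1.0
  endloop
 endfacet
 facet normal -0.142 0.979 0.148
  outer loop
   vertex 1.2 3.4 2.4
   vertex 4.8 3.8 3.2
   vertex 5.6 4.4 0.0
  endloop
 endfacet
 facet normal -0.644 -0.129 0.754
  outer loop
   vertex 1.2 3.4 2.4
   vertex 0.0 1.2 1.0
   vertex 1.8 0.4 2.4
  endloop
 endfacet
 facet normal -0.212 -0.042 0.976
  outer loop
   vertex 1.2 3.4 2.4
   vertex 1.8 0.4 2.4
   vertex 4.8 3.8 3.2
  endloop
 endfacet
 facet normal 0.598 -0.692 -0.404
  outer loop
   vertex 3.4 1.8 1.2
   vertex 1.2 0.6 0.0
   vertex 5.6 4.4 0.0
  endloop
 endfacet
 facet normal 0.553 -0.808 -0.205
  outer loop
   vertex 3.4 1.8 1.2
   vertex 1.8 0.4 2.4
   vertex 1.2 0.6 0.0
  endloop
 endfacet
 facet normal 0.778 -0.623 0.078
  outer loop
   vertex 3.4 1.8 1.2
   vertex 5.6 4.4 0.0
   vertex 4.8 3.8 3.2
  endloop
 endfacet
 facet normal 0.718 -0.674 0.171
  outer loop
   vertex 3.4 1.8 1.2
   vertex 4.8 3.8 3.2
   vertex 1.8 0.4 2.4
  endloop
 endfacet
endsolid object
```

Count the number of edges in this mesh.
15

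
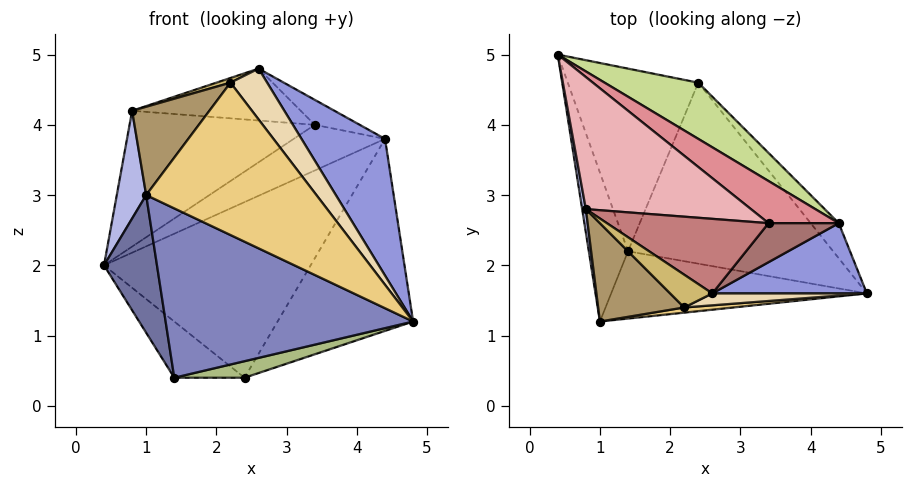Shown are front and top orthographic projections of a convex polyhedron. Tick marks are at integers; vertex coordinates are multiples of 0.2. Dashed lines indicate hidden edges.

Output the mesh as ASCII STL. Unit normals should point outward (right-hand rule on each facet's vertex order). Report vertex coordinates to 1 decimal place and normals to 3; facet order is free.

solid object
 facet normal -0.951 -0.210 -0.227
  outer loop
   vertex 1.4 2.2 0.4
   vertex 1.0 1.2 3.0
   vertex 0.4 5.0 2.0
  endloop
 endfacet
 facet normal -0.077 -0.927 -0.368
  outer loop
   vertex 1.4 2.2 0.4
   vertex 4.8 1.6 1.2
   vertex 1.0 1.2 3.0
  endloop
 endfacet
 facet normal 0.599 -0.712 0.366
  outer loop
   vertex 4.4 2.6 3.8
   vertex 2.6 1.6 4.8
   vertex 4.8 1.6 1.2
  endloop
 endfacet
 facet normal -0.989 -0.148 0.032
  outer loop
   vertex 0.8 2.8 4.2
   vertex 0.4 5.0 2.0
   vertex 1.0 1.2 3.0
  endloop
 endfacet
 facet normal -0.577 0.240 -0.781
  outer loop
   vertex 2.4 4.6 0.4
   vertex 1.4 2.2 0.4
   vertex 0.4 5.0 2.0
  endloop
 endfacet
 facet normal 0.213 -0.089 -0.973
  outer loop
   vertex 2.4 4.6 0.4
   vertex 4.8 1.6 1.2
   vertex 1.4 2.2 0.4
  endloop
 endfacet
 facet normal 0.398 0.874 0.280
  outer loop
   vertex 2.4 4.6 0.4
   vertex 0.4 5.0 2.0
   vertex 4.4 2.6 3.8
  endloop
 endfacet
 facet normal 0.790 0.603 -0.110
  outer loop
   vertex 2.4 4.6 0.4
   vertex 4.4 2.6 3.8
   vertex 4.8 1.6 1.2
  endloop
 endfacet
 facet normal -0.661 -0.501 0.558
  outer loop
   vertex 2.2 1.4 4.6
   vertex 0.8 2.8 4.2
   vertex 1.0 1.2 3.0
  endloop
 endfacet
 facet normal -0.391 -0.130 0.911
  outer loop
   vertex 2.2 1.4 4.6
   vertex 2.6 1.6 4.8
   vertex 0.8 2.8 4.2
  endloop
 endfacet
 facet normal 0.120 -0.992 0.034
  outer loop
   vertex 2.2 1.4 4.6
   vertex 1.0 1.2 3.0
   vertex 4.8 1.6 1.2
  endloop
 endfacet
 facet normal 0.349 -0.912 0.214
  outer loop
   vertex 2.2 1.4 4.6
   vertex 4.8 1.6 1.2
   vertex 2.6 1.6 4.8
  endloop
 endfacet
 facet normal 0.166 0.532 0.831
  outer loop
   vertex 3.4 2.6 4.0
   vertex 2.6 1.6 4.8
   vertex 4.4 2.6 3.8
  endloop
 endfacet
 facet normal 0.106 0.568 0.816
  outer loop
   vertex 3.4 2.6 4.0
   vertex 0.8 2.8 4.2
   vertex 2.6 1.6 4.8
  endloop
 endfacet
 facet normal 0.134 0.728 0.672
  outer loop
   vertex 3.4 2.6 4.0
   vertex 4.4 2.6 3.8
   vertex 0.4 5.0 2.0
  endloop
 endfacet
 facet normal 0.108 0.713 0.693
  outer loop
   vertex 3.4 2.6 4.0
   vertex 0.4 5.0 2.0
   vertex 0.8 2.8 4.2
  endloop
 endfacet
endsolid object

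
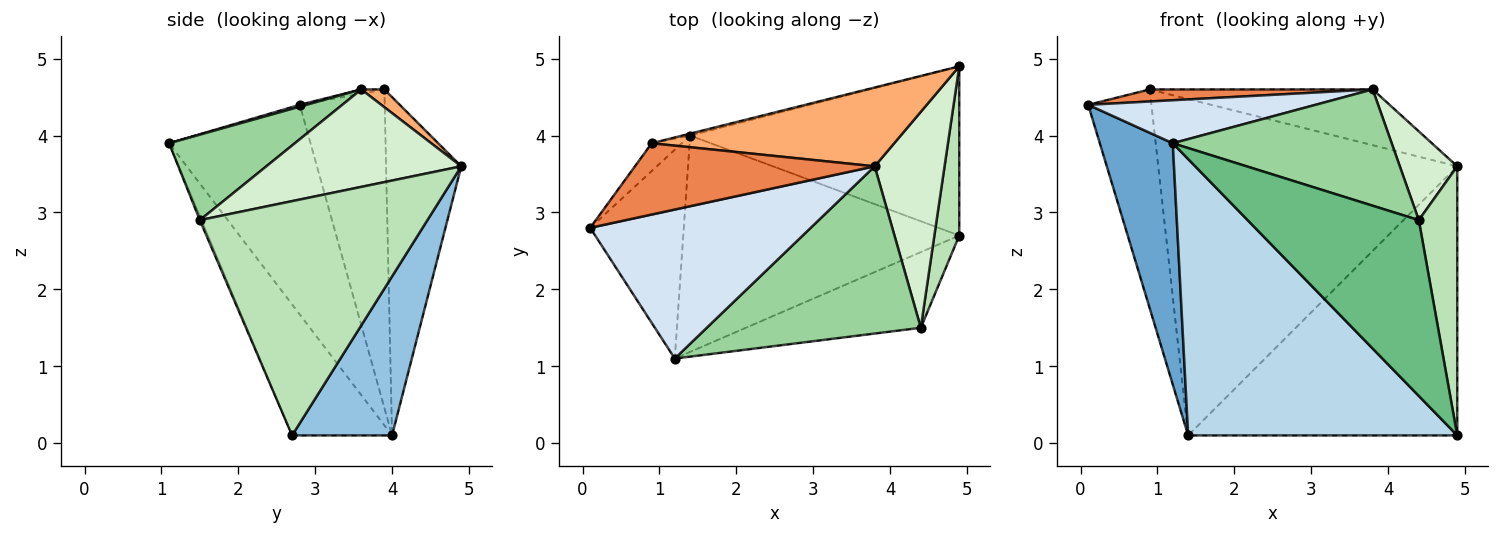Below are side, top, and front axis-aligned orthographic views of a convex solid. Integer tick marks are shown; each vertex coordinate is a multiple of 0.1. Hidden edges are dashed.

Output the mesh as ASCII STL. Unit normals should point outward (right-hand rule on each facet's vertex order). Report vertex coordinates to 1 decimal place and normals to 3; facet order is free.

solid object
 facet normal -0.826 -0.426 -0.369
  outer loop
   vertex 1.4 4.0 0.1
   vertex 1.2 1.1 3.9
   vertex 0.1 2.8 4.4
  endloop
 endfacet
 facet normal 0.300 0.808 -0.508
  outer loop
   vertex 4.9 2.7 0.1
   vertex 1.4 4.0 0.1
   vertex 4.9 4.9 3.6
  endloop
 endfacet
 facet normal -0.281 -0.756 -0.592
  outer loop
   vertex 4.9 2.7 0.1
   vertex 1.2 1.1 3.9
   vertex 1.4 4.0 0.1
  endloop
 endfacet
 facet normal 0.008 -0.277 0.961
  outer loop
   vertex 3.8 3.6 4.6
   vertex 0.1 2.8 4.4
   vertex 1.2 1.1 3.9
  endloop
 endfacet
 facet normal -0.017 -0.167 0.986
  outer loop
   vertex 0.9 3.9 4.6
   vertex 0.1 2.8 4.4
   vertex 3.8 3.6 4.6
  endloop
 endfacet
 facet normal 0.060 0.576 0.815
  outer loop
   vertex 0.9 3.9 4.6
   vertex 3.8 3.6 4.6
   vertex 4.9 4.9 3.6
  endloop
 endfacet
 facet normal -0.800 0.595 -0.076
  outer loop
   vertex 0.9 3.9 4.6
   vertex 1.4 4.0 0.1
   vertex 0.1 2.8 4.4
  endloop
 endfacet
 facet normal -0.244 0.970 -0.006
  outer loop
   vertex 0.9 3.9 4.6
   vertex 4.9 4.9 3.6
   vertex 1.4 4.0 0.1
  endloop
 endfacet
 facet normal -0.009 -0.919 -0.395
  outer loop
   vertex 4.4 1.5 2.9
   vertex 1.2 1.1 3.9
   vertex 4.9 2.7 0.1
  endloop
 endfacet
 facet normal 0.312 -0.543 0.780
  outer loop
   vertex 4.4 1.5 2.9
   vertex 3.8 3.6 4.6
   vertex 1.2 1.1 3.9
  endloop
 endfacet
 facet normal 0.981 -0.166 0.104
  outer loop
   vertex 4.4 1.5 2.9
   vertex 4.9 2.7 0.1
   vertex 4.9 4.9 3.6
  endloop
 endfacet
 facet normal 0.790 -0.233 0.567
  outer loop
   vertex 4.4 1.5 2.9
   vertex 4.9 4.9 3.6
   vertex 3.8 3.6 4.6
  endloop
 endfacet
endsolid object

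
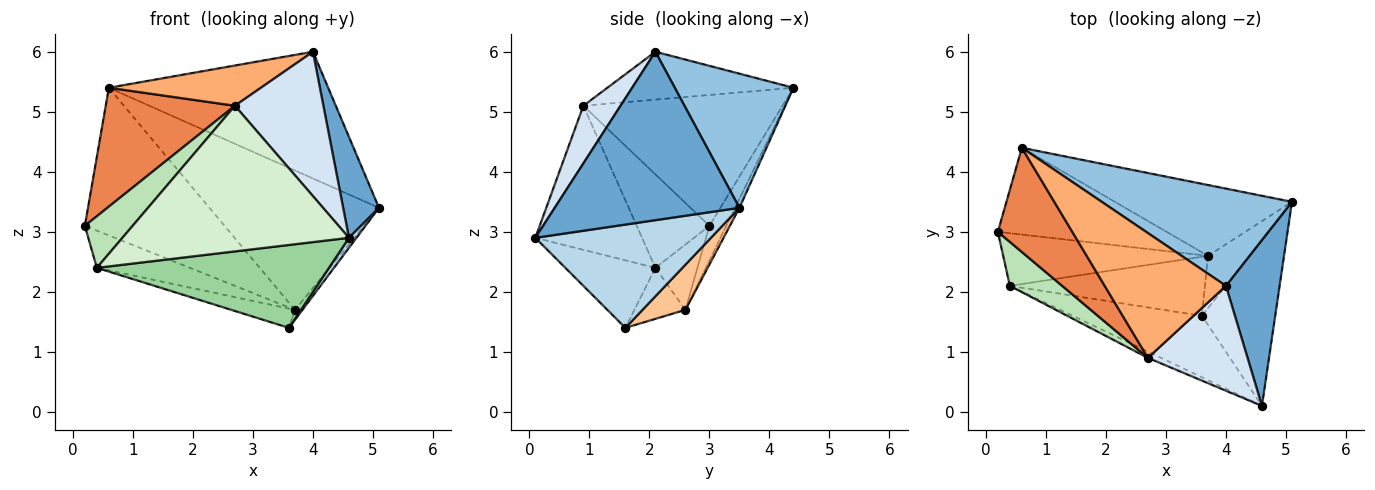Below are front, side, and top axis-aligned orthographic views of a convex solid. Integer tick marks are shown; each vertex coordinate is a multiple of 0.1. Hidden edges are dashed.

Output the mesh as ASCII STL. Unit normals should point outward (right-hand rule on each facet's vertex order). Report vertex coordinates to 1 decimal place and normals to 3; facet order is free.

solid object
 facet normal 0.937 -0.182 0.299
  outer loop
   vertex 4.0 2.1 6.0
   vertex 4.6 0.1 2.9
   vertex 5.1 3.5 3.4
  endloop
 endfacet
 facet normal 0.394 0.729 0.559
  outer loop
   vertex 0.6 4.4 5.4
   vertex 4.0 2.1 6.0
   vertex 5.1 3.5 3.4
  endloop
 endfacet
 facet normal 0.815 -0.035 -0.578
  outer loop
   vertex 3.6 1.6 1.4
   vertex 5.1 3.5 3.4
   vertex 4.6 0.1 2.9
  endloop
 endfacet
 facet normal 0.322 -0.766 0.556
  outer loop
   vertex 2.7 0.9 5.1
   vertex 4.6 0.1 2.9
   vertex 4.0 2.1 6.0
  endloop
 endfacet
 facet normal -0.757 -0.491 0.431
  outer loop
   vertex 2.7 0.9 5.1
   vertex 0.6 4.4 5.4
   vertex 0.2 3.0 3.1
  endloop
 endfacet
 facet normal -0.352 -0.287 0.891
  outer loop
   vertex 2.7 0.9 5.1
   vertex 4.0 2.1 6.0
   vertex 0.6 4.4 5.4
  endloop
 endfacet
 facet normal 0.731 0.128 -0.670
  outer loop
   vertex 3.7 2.6 1.7
   vertex 5.1 3.5 3.4
   vertex 3.6 1.6 1.4
  endloop
 endfacet
 facet normal -0.104 0.858 -0.504
  outer loop
   vertex 3.7 2.6 1.7
   vertex 0.2 3.0 3.1
   vertex 0.6 4.4 5.4
  endloop
 endfacet
 facet normal -0.023 0.891 -0.453
  outer loop
   vertex 3.7 2.6 1.7
   vertex 0.6 4.4 5.4
   vertex 5.1 3.5 3.4
  endloop
 endfacet
 facet normal -0.298 -0.767 -0.569
  outer loop
   vertex 0.4 2.1 2.4
   vertex 3.6 1.6 1.4
   vertex 4.6 0.1 2.9
  endloop
 endfacet
 facet normal -0.757 -0.498 0.424
  outer loop
   vertex 0.4 2.1 2.4
   vertex 2.7 0.9 5.1
   vertex 0.2 3.0 3.1
  endloop
 endfacet
 facet normal -0.426 -0.904 -0.039
  outer loop
   vertex 0.4 2.1 2.4
   vertex 4.6 0.1 2.9
   vertex 2.7 0.9 5.1
  endloop
 endfacet
 facet normal -0.252 0.559 -0.790
  outer loop
   vertex 0.4 2.1 2.4
   vertex 0.2 3.0 3.1
   vertex 3.7 2.6 1.7
  endloop
 endfacet
 facet normal -0.241 0.301 -0.923
  outer loop
   vertex 0.4 2.1 2.4
   vertex 3.7 2.6 1.7
   vertex 3.6 1.6 1.4
  endloop
 endfacet
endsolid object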